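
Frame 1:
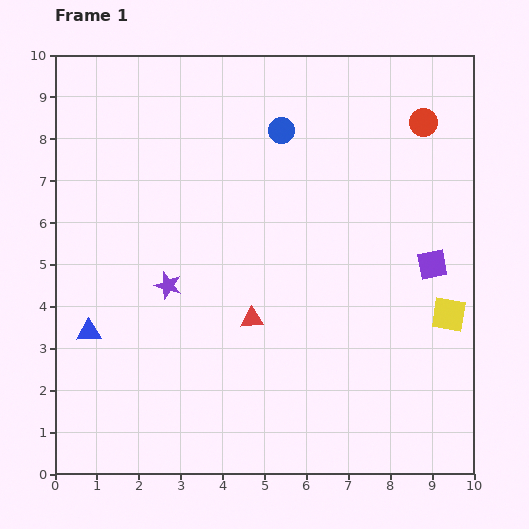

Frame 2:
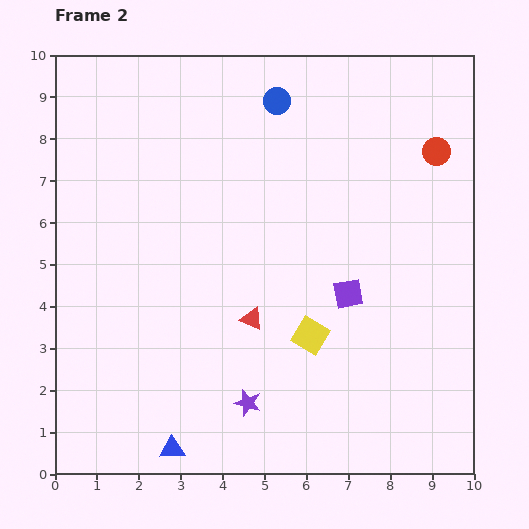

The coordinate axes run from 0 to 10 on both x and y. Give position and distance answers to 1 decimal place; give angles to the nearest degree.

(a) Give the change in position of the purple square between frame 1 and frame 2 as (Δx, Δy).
(-2.0, -0.7)

The purple square was at (9.0, 5.0) in frame 1 and (7.0, 4.3) in frame 2.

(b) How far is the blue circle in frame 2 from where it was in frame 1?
0.7

The blue circle moved from (5.4, 8.2) to (5.3, 8.9), a distance of √(0.1² + 0.7²) ≈ 0.7.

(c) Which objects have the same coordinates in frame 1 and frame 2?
the red triangle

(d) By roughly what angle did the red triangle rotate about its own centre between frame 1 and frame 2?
28° clockwise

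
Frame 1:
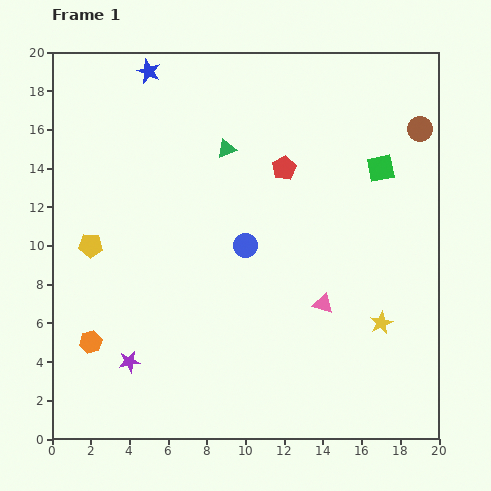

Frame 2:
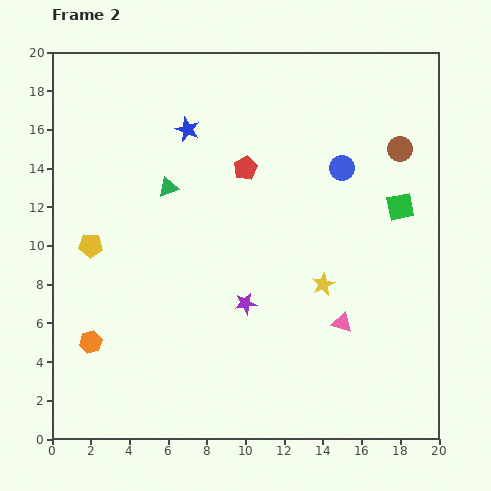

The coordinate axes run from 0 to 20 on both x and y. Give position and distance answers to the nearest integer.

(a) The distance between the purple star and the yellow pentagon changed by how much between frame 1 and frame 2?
+3

Distance in frame 1: 6. Distance in frame 2: 9.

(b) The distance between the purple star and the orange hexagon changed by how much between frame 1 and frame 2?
+6

Distance in frame 1: 2. Distance in frame 2: 8.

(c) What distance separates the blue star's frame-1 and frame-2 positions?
4

The blue star moved from (5, 19) to (7, 16), a distance of √(2² + 3²) ≈ 4.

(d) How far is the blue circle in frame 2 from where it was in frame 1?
6

The blue circle moved from (10, 10) to (15, 14), a distance of √(5² + 4²) ≈ 6.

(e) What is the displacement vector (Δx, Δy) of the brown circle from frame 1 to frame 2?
(-1, -1)

The brown circle was at (19, 16) in frame 1 and (18, 15) in frame 2.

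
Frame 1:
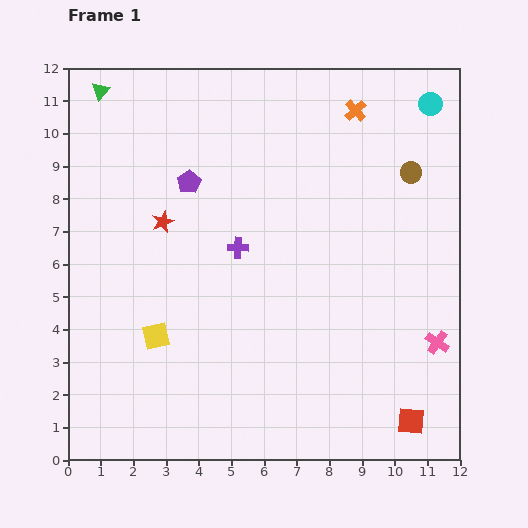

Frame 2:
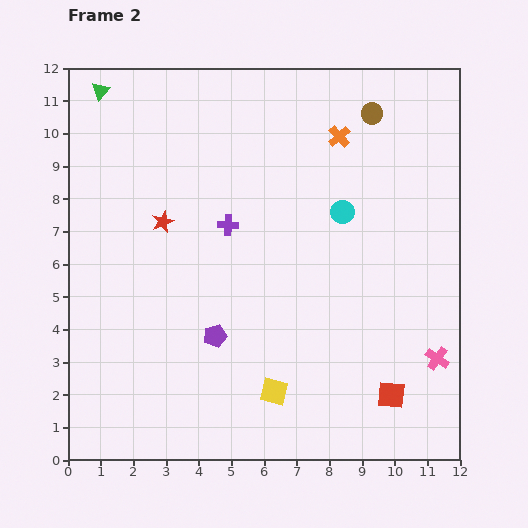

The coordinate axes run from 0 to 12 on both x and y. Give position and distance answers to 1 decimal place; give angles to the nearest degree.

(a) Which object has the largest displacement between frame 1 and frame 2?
the purple pentagon

(moved 4.8; next 4.3)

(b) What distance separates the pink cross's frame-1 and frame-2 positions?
0.5

The pink cross moved from (11.3, 3.6) to (11.3, 3.1), a distance of √(0.0² + 0.5²) ≈ 0.5.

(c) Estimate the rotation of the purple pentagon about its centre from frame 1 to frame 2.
16° clockwise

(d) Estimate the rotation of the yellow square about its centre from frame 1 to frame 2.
27° clockwise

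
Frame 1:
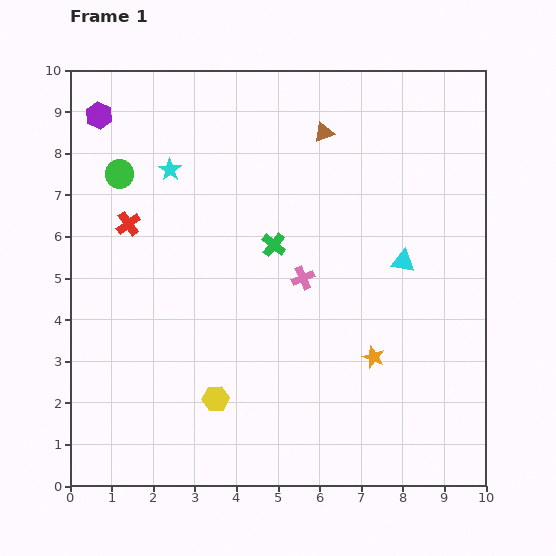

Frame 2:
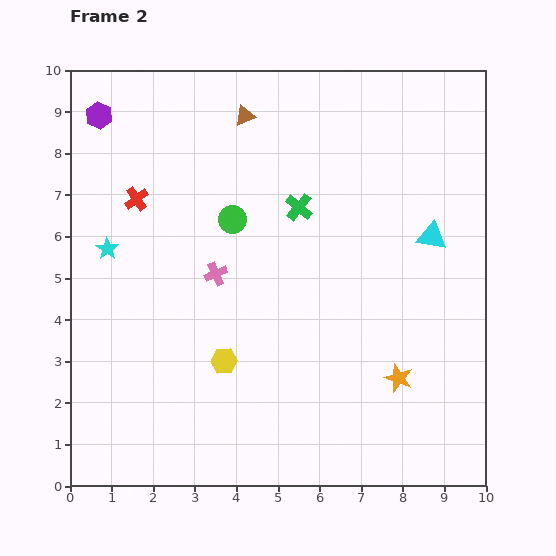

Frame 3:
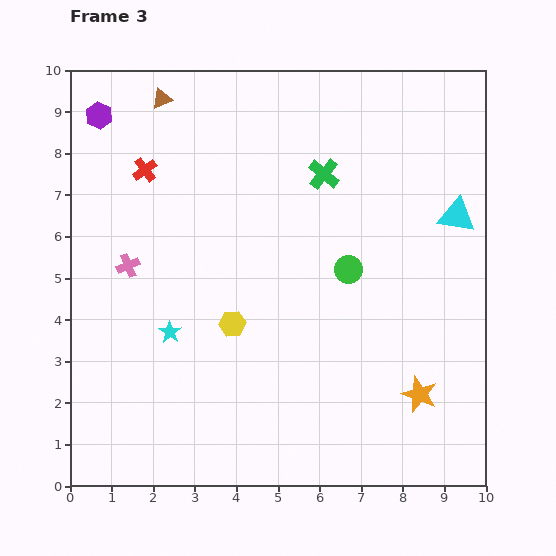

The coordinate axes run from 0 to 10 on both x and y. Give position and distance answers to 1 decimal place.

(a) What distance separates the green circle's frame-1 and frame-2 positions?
2.9

The green circle moved from (1.2, 7.5) to (3.9, 6.4), a distance of √(2.7² + 1.1²) ≈ 2.9.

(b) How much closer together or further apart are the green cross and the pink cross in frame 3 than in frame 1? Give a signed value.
+4.1

Distance in frame 1: 1.1. Distance in frame 3: 5.2.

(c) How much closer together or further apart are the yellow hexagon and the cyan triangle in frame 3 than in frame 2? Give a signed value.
+0.2

Distance in frame 2: 5.8. Distance in frame 3: 6.0.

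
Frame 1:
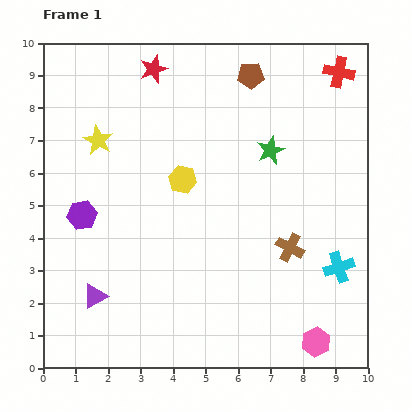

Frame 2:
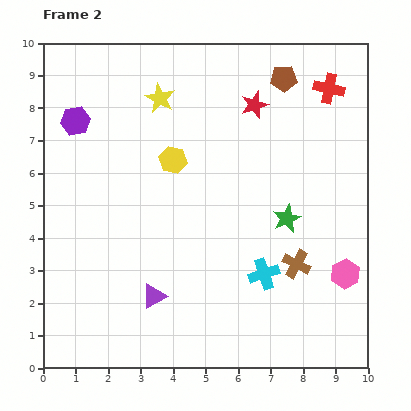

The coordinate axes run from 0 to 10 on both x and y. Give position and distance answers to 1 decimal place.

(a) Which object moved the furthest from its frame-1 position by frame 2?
the red star

(moved 3.3; next 2.9)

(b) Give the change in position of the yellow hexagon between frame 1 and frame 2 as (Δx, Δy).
(-0.3, 0.6)

The yellow hexagon was at (4.3, 5.8) in frame 1 and (4.0, 6.4) in frame 2.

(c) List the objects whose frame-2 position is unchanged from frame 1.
none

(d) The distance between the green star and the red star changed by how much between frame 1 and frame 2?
-0.8

Distance in frame 1: 4.4. Distance in frame 2: 3.6.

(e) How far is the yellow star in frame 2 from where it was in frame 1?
2.3

The yellow star moved from (1.7, 7.0) to (3.6, 8.3), a distance of √(1.9² + 1.3²) ≈ 2.3.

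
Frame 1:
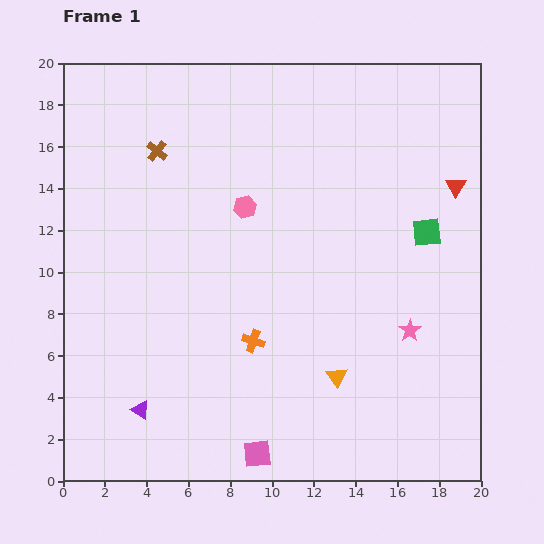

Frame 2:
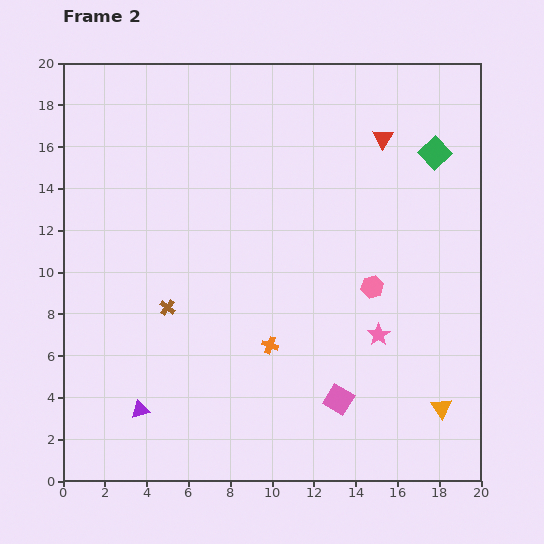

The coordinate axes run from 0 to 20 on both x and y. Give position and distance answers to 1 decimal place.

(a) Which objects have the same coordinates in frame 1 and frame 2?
the purple triangle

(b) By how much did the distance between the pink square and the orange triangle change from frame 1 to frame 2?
-0.4

Distance in frame 1: 5.3. Distance in frame 2: 4.9.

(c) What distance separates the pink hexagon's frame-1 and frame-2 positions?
7.2

The pink hexagon moved from (8.7, 13.1) to (14.8, 9.3), a distance of √(6.1² + 3.8²) ≈ 7.2.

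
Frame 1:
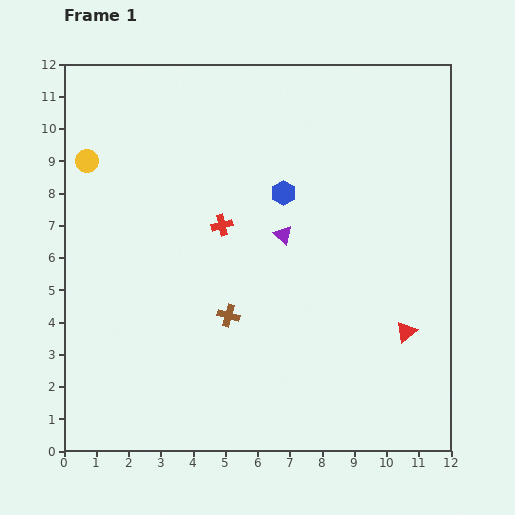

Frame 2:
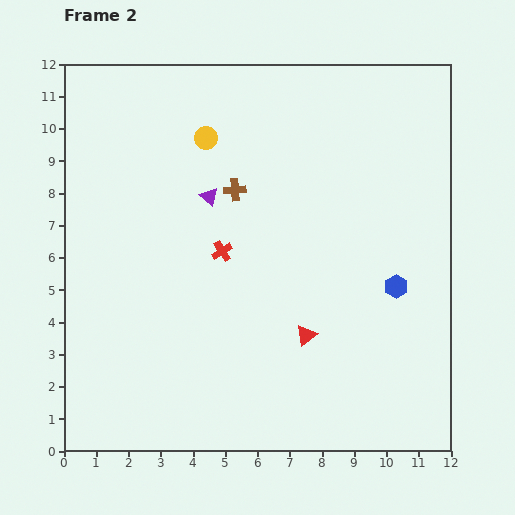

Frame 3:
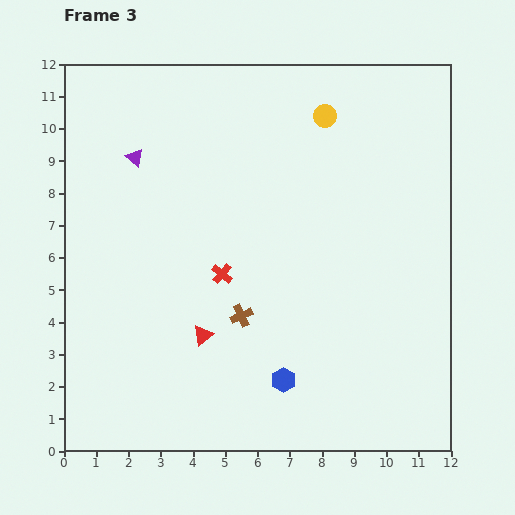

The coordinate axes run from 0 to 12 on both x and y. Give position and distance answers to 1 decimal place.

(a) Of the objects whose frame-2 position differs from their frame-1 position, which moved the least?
the red cross

(moved 0.8)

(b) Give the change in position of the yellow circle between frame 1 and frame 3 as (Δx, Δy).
(7.4, 1.4)

The yellow circle was at (0.7, 9.0) in frame 1 and (8.1, 10.4) in frame 3.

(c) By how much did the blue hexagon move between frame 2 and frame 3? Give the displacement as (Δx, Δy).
(-3.5, -2.9)

The blue hexagon was at (10.3, 5.1) in frame 2 and (6.8, 2.2) in frame 3.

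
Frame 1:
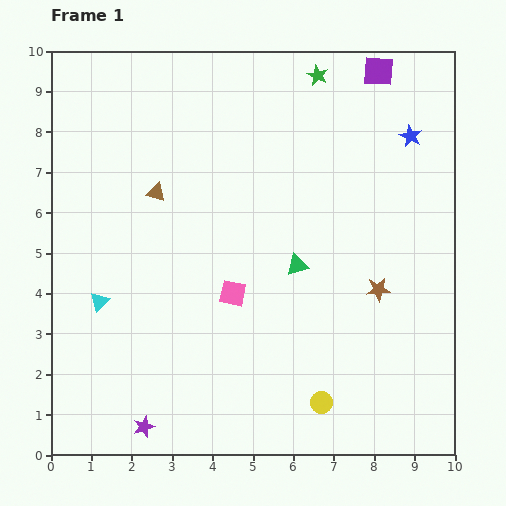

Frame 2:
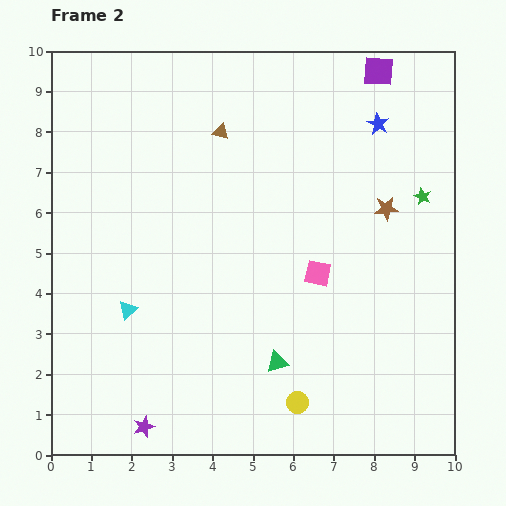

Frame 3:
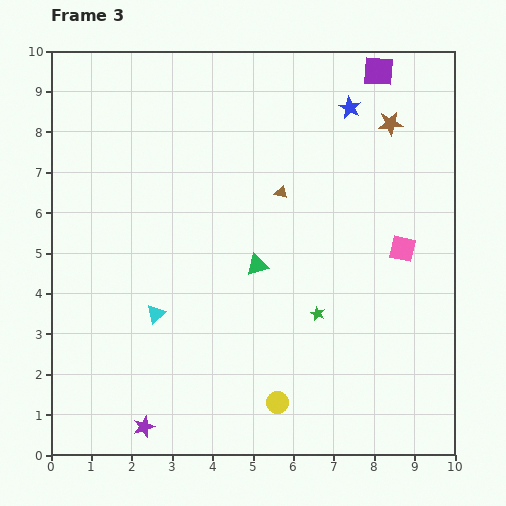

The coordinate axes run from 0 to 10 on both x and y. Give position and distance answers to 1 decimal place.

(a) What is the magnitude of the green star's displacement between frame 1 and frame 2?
4.0

The green star moved from (6.6, 9.4) to (9.2, 6.4), a distance of √(2.6² + 3.0²) ≈ 4.0.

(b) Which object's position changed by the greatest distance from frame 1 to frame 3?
the green star

(moved 5.9; next 4.3)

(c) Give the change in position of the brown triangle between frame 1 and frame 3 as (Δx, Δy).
(3.1, 0.0)

The brown triangle was at (2.6, 6.5) in frame 1 and (5.7, 6.5) in frame 3.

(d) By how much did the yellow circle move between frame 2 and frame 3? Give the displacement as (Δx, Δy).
(-0.5, 0.0)

The yellow circle was at (6.1, 1.3) in frame 2 and (5.6, 1.3) in frame 3.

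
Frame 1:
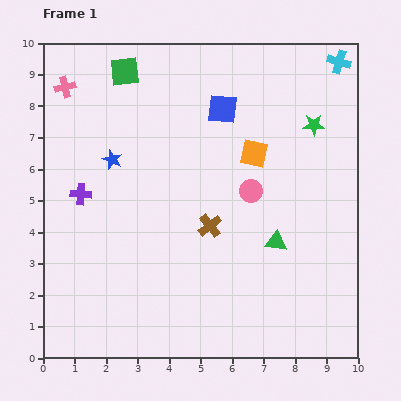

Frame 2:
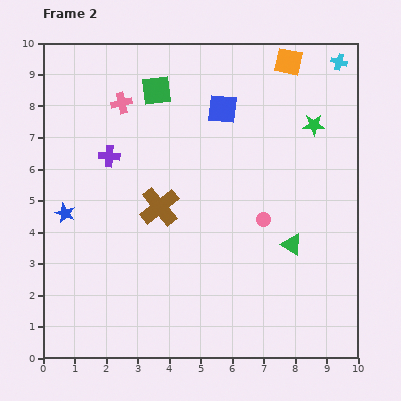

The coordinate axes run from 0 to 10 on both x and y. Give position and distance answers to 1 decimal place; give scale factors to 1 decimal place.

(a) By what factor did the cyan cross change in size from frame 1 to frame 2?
0.7×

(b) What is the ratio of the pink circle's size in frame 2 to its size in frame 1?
0.6×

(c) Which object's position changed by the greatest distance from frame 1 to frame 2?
the orange square

(moved 3.1; next 2.3)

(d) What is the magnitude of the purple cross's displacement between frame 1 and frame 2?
1.5

The purple cross moved from (1.2, 5.2) to (2.1, 6.4), a distance of √(0.9² + 1.2²) ≈ 1.5.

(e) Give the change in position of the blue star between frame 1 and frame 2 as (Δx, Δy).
(-1.5, -1.7)

The blue star was at (2.2, 6.3) in frame 1 and (0.7, 4.6) in frame 2.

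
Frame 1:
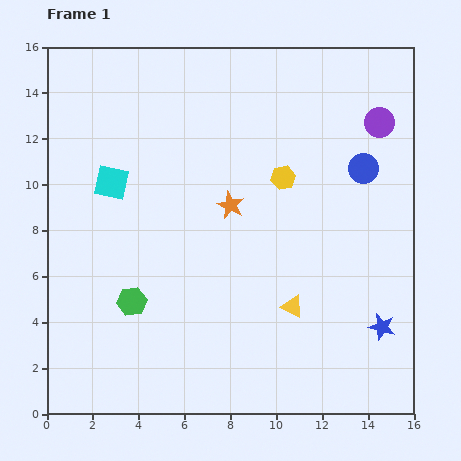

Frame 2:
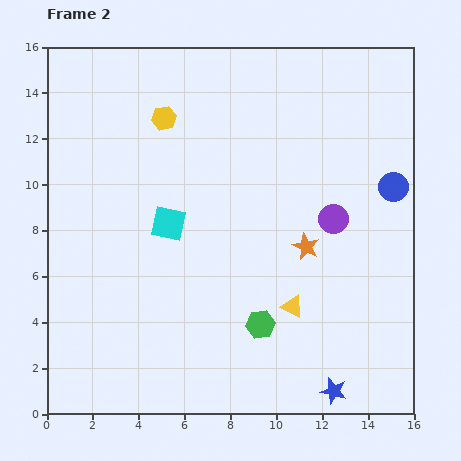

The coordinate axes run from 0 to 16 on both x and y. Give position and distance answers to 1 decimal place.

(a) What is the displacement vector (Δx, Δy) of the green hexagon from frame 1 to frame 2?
(5.6, -1.0)

The green hexagon was at (3.7, 4.9) in frame 1 and (9.3, 3.9) in frame 2.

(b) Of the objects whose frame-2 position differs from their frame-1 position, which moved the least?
the blue circle

(moved 1.5)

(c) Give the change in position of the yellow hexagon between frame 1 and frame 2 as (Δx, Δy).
(-5.2, 2.6)

The yellow hexagon was at (10.3, 10.3) in frame 1 and (5.1, 12.9) in frame 2.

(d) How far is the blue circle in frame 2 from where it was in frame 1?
1.5

The blue circle moved from (13.8, 10.7) to (15.1, 9.9), a distance of √(1.3² + 0.8²) ≈ 1.5.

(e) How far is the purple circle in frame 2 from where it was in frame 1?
4.7

The purple circle moved from (14.5, 12.7) to (12.5, 8.5), a distance of √(2.0² + 4.2²) ≈ 4.7.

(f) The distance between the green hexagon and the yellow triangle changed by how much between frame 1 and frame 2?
-5.4

Distance in frame 1: 7.0. Distance in frame 2: 1.6.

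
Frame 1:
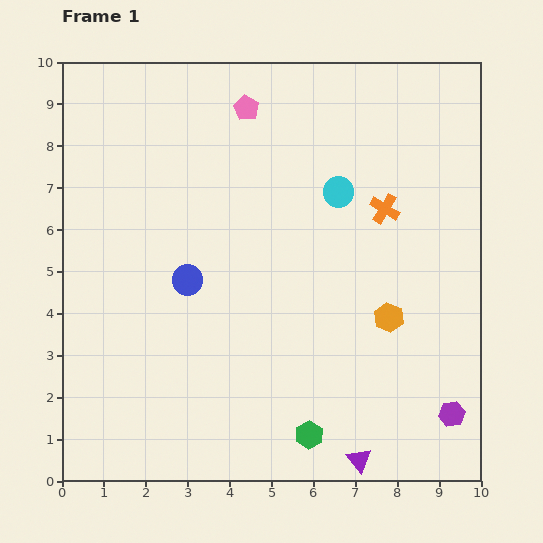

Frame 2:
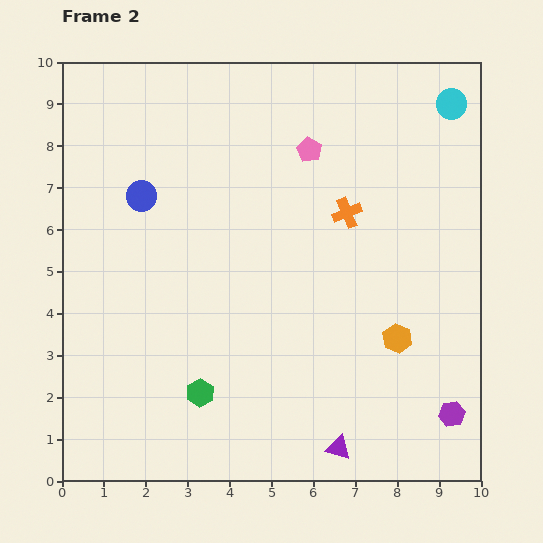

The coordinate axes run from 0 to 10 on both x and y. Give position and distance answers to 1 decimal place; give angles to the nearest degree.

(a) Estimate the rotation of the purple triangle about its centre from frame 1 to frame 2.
35° counter-clockwise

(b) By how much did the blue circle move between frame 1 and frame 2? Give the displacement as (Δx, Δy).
(-1.1, 2.0)

The blue circle was at (3.0, 4.8) in frame 1 and (1.9, 6.8) in frame 2.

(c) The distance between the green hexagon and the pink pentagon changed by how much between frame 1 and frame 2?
-1.5

Distance in frame 1: 7.9. Distance in frame 2: 6.4.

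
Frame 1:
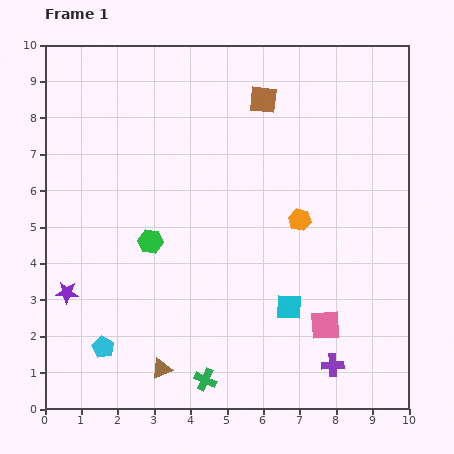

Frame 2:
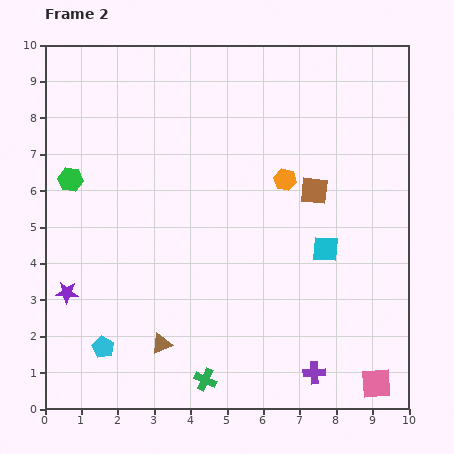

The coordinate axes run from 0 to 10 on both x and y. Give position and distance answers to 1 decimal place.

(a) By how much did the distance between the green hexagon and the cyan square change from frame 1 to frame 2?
+3.1

Distance in frame 1: 4.2. Distance in frame 2: 7.3.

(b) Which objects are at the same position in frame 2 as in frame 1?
the green cross, the cyan pentagon, the purple star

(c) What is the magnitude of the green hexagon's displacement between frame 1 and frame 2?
2.8

The green hexagon moved from (2.9, 4.6) to (0.7, 6.3), a distance of √(2.2² + 1.7²) ≈ 2.8.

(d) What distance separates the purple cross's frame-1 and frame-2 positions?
0.5

The purple cross moved from (7.9, 1.2) to (7.4, 1.0), a distance of √(0.5² + 0.2²) ≈ 0.5.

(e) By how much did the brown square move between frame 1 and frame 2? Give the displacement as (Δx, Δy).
(1.4, -2.5)

The brown square was at (6.0, 8.5) in frame 1 and (7.4, 6.0) in frame 2.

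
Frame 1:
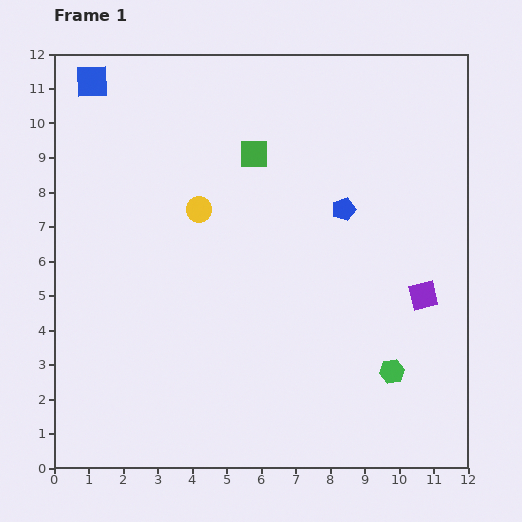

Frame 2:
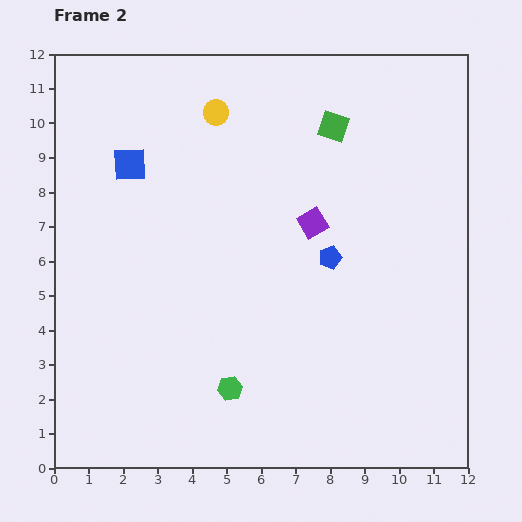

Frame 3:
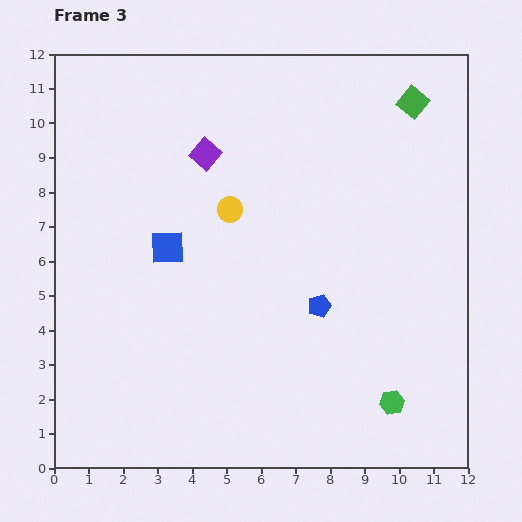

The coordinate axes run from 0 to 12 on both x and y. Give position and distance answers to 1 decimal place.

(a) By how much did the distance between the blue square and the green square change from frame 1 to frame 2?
+0.9

Distance in frame 1: 5.1. Distance in frame 2: 6.0.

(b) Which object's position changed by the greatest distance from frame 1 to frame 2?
the green hexagon

(moved 4.7; next 3.8)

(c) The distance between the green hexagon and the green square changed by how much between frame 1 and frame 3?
+1.2

Distance in frame 1: 7.5. Distance in frame 3: 8.7.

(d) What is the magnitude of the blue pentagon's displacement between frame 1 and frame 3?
2.9

The blue pentagon moved from (8.4, 7.5) to (7.7, 4.7), a distance of √(0.7² + 2.8²) ≈ 2.9.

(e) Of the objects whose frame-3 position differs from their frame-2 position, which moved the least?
the blue pentagon

(moved 1.4)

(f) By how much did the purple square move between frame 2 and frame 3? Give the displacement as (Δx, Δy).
(-3.1, 2.0)

The purple square was at (7.5, 7.1) in frame 2 and (4.4, 9.1) in frame 3.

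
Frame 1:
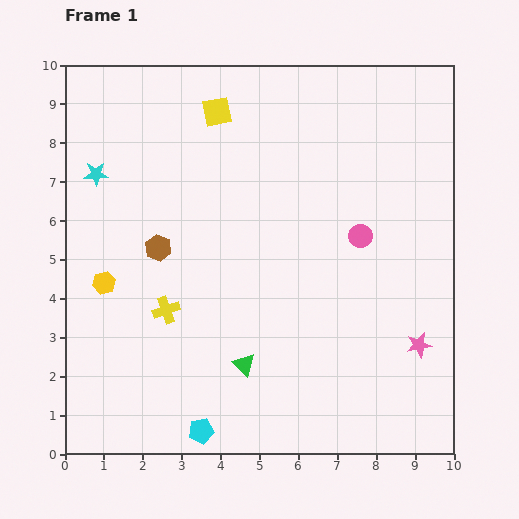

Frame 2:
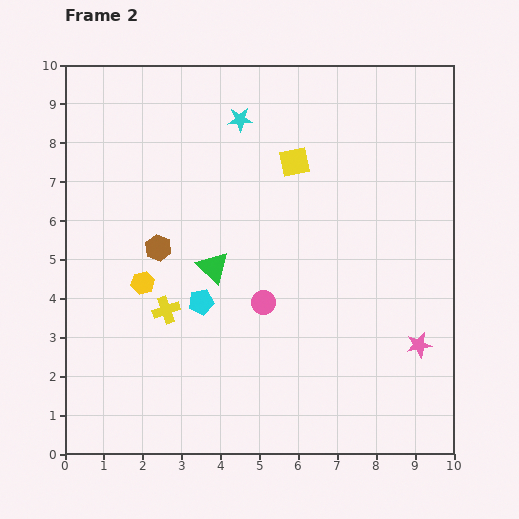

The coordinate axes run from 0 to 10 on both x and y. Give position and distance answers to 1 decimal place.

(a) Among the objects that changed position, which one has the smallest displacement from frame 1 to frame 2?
the yellow hexagon

(moved 1.0)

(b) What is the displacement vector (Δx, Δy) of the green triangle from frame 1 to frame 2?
(-0.8, 2.5)

The green triangle was at (4.6, 2.3) in frame 1 and (3.8, 4.8) in frame 2.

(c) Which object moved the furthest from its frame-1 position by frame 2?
the cyan star

(moved 4.0; next 3.3)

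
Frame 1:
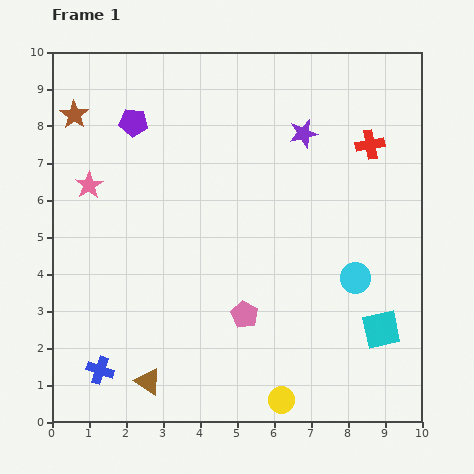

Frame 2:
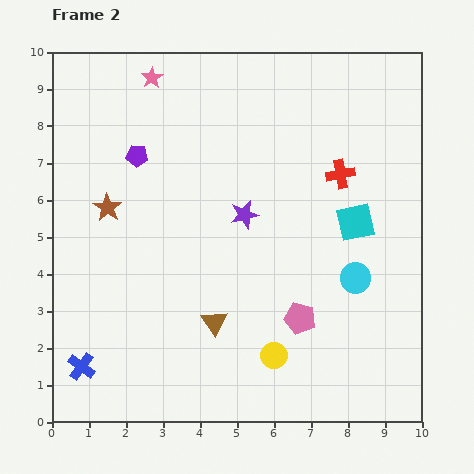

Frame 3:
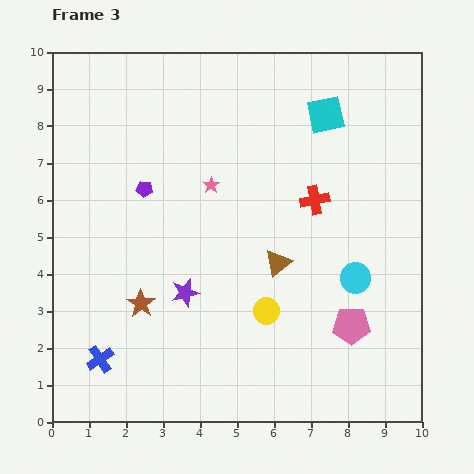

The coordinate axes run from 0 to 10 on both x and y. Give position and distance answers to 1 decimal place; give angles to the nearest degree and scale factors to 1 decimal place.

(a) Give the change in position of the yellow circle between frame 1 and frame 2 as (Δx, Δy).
(-0.2, 1.2)

The yellow circle was at (6.2, 0.6) in frame 1 and (6.0, 1.8) in frame 2.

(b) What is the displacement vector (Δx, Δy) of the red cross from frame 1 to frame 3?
(-1.5, -1.5)

The red cross was at (8.6, 7.5) in frame 1 and (7.1, 6.0) in frame 3.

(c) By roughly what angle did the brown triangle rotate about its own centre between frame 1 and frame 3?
48° clockwise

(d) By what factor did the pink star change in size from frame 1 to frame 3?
0.6×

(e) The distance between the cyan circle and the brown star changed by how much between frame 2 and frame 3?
-1.2

Distance in frame 2: 7.0. Distance in frame 3: 5.8.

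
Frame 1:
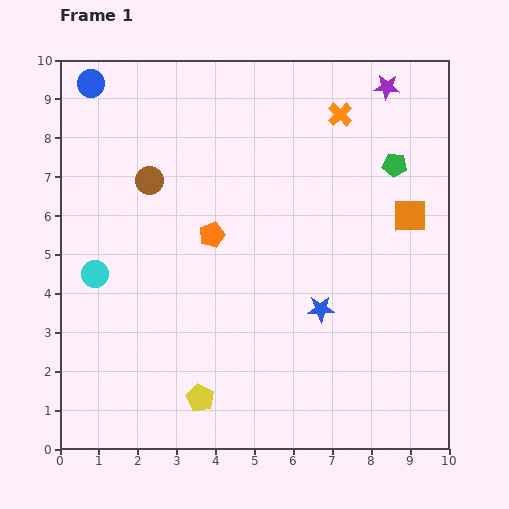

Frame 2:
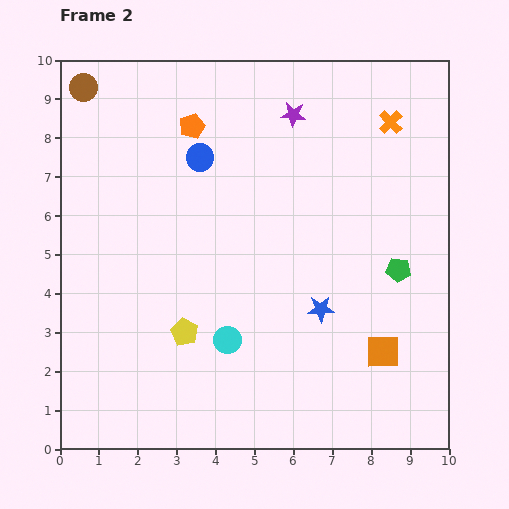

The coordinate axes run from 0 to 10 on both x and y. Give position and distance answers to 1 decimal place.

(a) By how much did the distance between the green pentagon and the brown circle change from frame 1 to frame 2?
+3.1

Distance in frame 1: 6.3. Distance in frame 2: 9.4.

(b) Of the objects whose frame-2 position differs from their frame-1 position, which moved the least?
the orange cross

(moved 1.3)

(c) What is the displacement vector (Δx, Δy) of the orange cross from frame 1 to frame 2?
(1.3, -0.2)

The orange cross was at (7.2, 8.6) in frame 1 and (8.5, 8.4) in frame 2.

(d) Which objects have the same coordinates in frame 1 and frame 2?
the blue star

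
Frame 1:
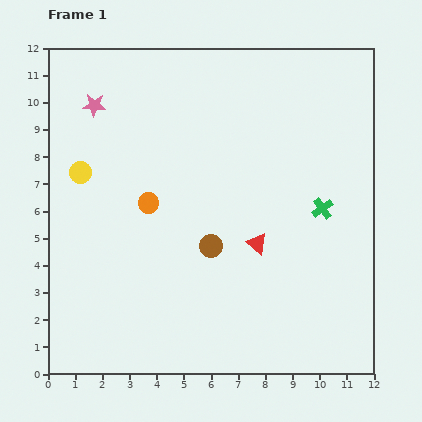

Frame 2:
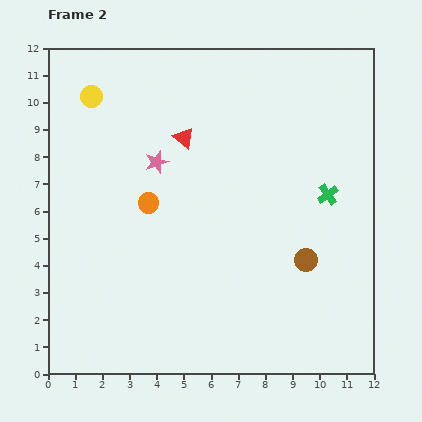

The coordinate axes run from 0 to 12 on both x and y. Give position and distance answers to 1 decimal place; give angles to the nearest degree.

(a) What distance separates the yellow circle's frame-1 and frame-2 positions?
2.8

The yellow circle moved from (1.2, 7.4) to (1.6, 10.2), a distance of √(0.4² + 2.8²) ≈ 2.8.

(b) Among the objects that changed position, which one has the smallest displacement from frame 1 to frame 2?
the green cross

(moved 0.5)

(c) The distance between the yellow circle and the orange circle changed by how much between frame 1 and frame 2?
+1.7

Distance in frame 1: 2.7. Distance in frame 2: 4.4.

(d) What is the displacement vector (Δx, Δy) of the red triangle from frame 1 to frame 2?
(-2.7, 3.9)

The red triangle was at (7.7, 4.8) in frame 1 and (5.0, 8.7) in frame 2.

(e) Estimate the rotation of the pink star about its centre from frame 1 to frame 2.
23° counter-clockwise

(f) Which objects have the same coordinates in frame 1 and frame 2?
the orange circle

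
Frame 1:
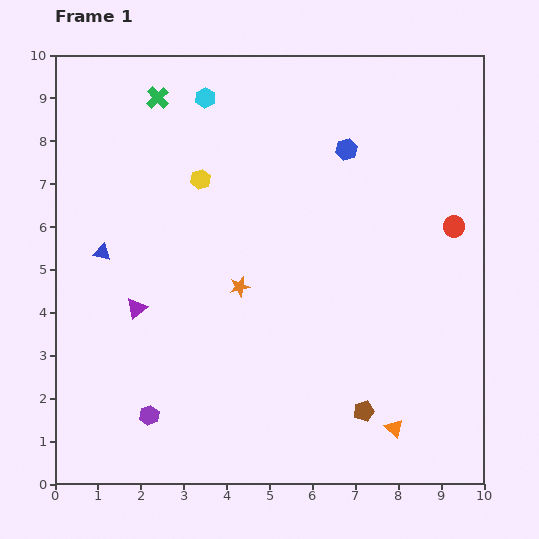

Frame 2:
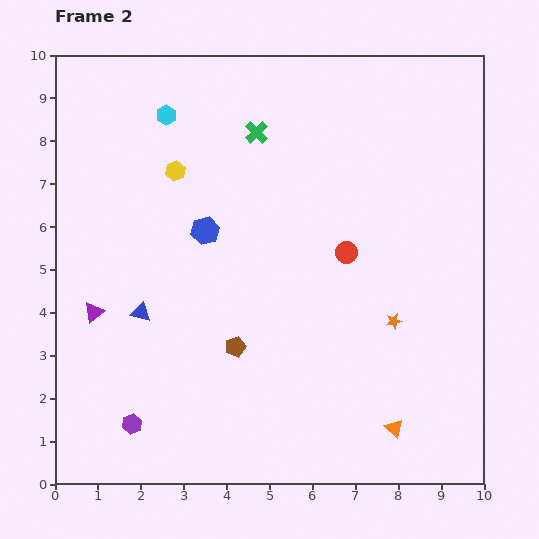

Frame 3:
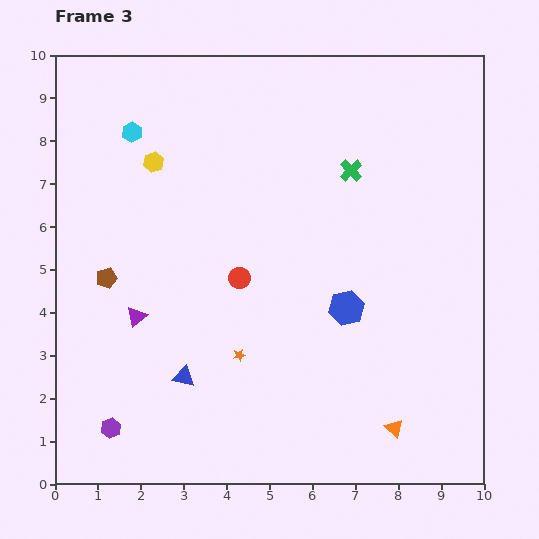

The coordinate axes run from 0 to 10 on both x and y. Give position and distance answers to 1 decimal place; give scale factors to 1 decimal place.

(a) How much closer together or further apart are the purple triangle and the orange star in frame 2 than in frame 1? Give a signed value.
+4.5

Distance in frame 1: 2.5. Distance in frame 2: 7.0.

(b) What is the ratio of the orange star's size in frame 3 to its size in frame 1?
0.6×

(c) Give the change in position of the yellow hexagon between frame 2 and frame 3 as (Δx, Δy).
(-0.5, 0.2)

The yellow hexagon was at (2.8, 7.3) in frame 2 and (2.3, 7.5) in frame 3.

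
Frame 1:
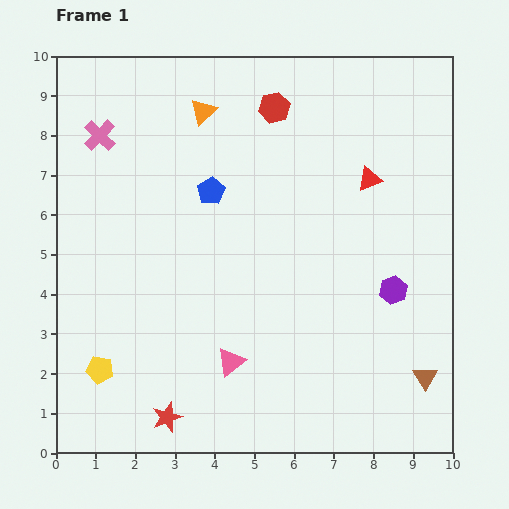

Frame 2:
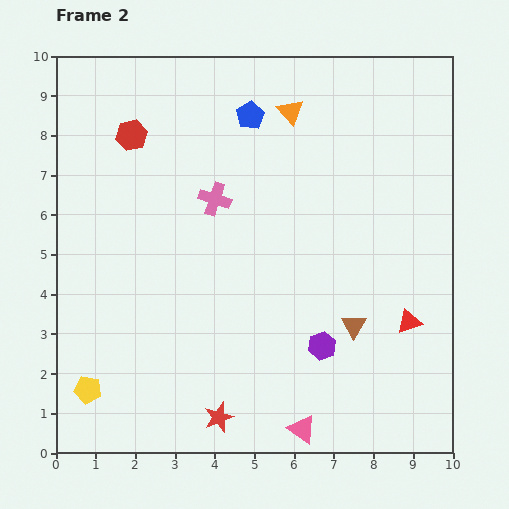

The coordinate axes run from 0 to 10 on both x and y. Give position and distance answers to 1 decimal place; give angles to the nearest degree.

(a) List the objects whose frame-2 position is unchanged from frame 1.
none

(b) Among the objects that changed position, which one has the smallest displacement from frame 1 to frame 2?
the yellow pentagon

(moved 0.6)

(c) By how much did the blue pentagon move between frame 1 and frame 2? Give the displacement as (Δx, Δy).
(1.0, 1.9)

The blue pentagon was at (3.9, 6.6) in frame 1 and (4.9, 8.5) in frame 2.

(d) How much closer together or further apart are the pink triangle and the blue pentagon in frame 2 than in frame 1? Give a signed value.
+3.7

Distance in frame 1: 4.3. Distance in frame 2: 8.0.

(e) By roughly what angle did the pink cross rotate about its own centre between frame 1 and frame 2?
25° counter-clockwise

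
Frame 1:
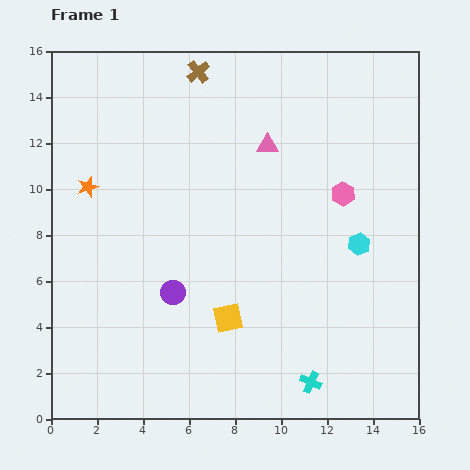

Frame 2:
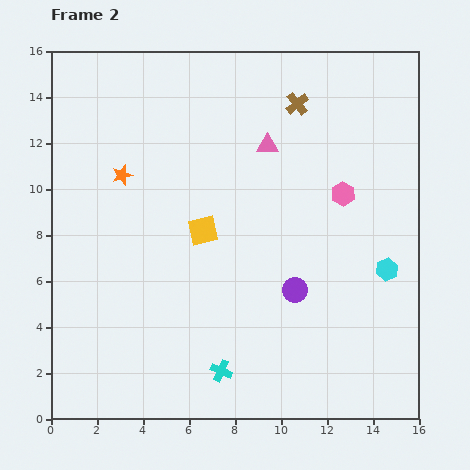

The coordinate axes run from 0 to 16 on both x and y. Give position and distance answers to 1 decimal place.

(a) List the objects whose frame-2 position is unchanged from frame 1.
the pink hexagon, the pink triangle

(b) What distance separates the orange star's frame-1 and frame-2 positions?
1.6

The orange star moved from (1.6, 10.1) to (3.1, 10.6), a distance of √(1.5² + 0.5²) ≈ 1.6.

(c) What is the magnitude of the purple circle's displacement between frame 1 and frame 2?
5.3

The purple circle moved from (5.3, 5.5) to (10.6, 5.6), a distance of √(5.3² + 0.1²) ≈ 5.3.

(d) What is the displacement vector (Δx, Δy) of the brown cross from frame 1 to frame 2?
(4.3, -1.4)

The brown cross was at (6.4, 15.1) in frame 1 and (10.7, 13.7) in frame 2.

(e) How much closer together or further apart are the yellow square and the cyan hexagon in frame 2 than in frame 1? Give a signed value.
+1.7

Distance in frame 1: 6.5. Distance in frame 2: 8.2.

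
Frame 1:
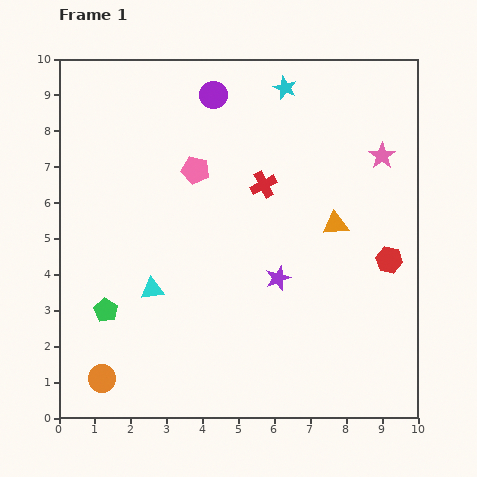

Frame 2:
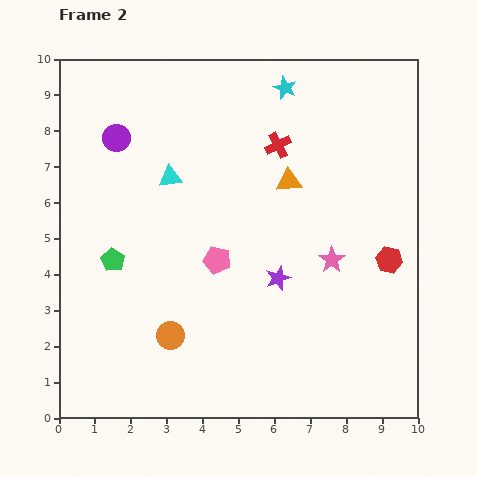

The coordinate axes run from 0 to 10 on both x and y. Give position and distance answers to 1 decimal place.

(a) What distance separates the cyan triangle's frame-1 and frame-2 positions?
3.1

The cyan triangle moved from (2.6, 3.6) to (3.1, 6.7), a distance of √(0.5² + 3.1²) ≈ 3.1.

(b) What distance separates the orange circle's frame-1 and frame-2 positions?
2.2

The orange circle moved from (1.2, 1.1) to (3.1, 2.3), a distance of √(1.9² + 1.2²) ≈ 2.2.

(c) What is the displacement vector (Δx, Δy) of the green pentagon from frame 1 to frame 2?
(0.2, 1.4)

The green pentagon was at (1.3, 3.0) in frame 1 and (1.5, 4.4) in frame 2.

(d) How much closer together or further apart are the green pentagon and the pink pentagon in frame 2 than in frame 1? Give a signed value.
-1.7

Distance in frame 1: 4.6. Distance in frame 2: 2.9.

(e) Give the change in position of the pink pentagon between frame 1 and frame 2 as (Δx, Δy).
(0.6, -2.5)

The pink pentagon was at (3.8, 6.9) in frame 1 and (4.4, 4.4) in frame 2.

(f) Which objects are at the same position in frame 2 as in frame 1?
the purple star, the cyan star, the red hexagon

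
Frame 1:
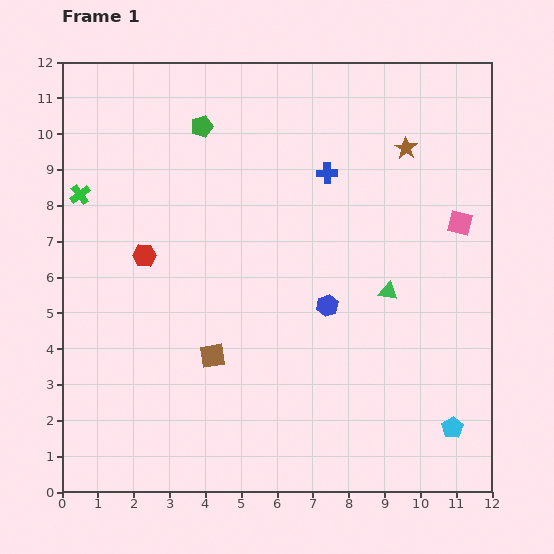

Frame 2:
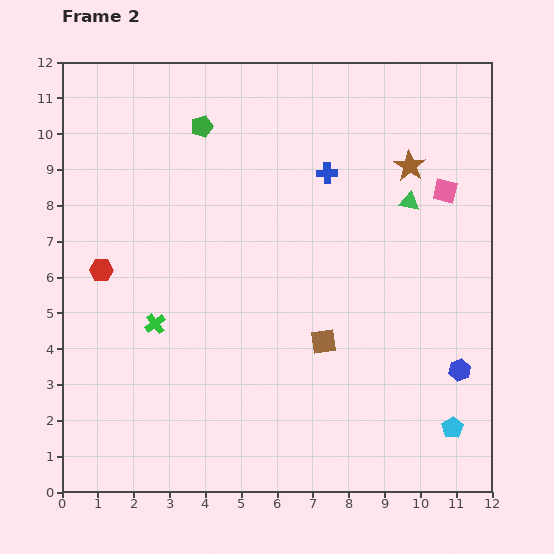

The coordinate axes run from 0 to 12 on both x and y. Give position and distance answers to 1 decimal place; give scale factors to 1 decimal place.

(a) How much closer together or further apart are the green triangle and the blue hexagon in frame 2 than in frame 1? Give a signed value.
+3.2

Distance in frame 1: 1.7. Distance in frame 2: 4.9.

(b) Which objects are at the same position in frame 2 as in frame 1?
the cyan pentagon, the green pentagon, the blue cross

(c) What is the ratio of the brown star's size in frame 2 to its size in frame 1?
1.4×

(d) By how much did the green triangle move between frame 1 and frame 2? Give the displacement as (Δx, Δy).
(0.6, 2.5)

The green triangle was at (9.1, 5.6) in frame 1 and (9.7, 8.1) in frame 2.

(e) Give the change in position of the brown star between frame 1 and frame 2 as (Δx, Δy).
(0.1, -0.5)

The brown star was at (9.6, 9.6) in frame 1 and (9.7, 9.1) in frame 2.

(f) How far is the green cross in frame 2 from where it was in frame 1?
4.2

The green cross moved from (0.5, 8.3) to (2.6, 4.7), a distance of √(2.1² + 3.6²) ≈ 4.2.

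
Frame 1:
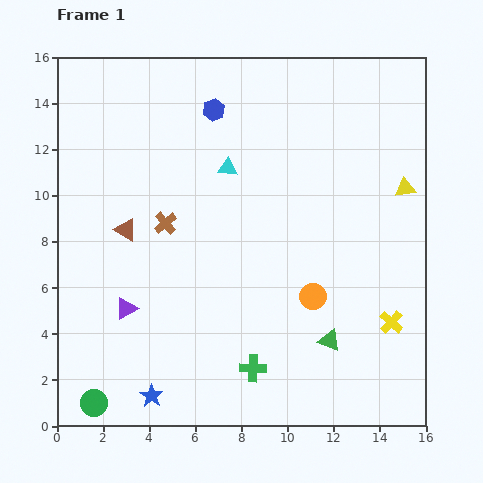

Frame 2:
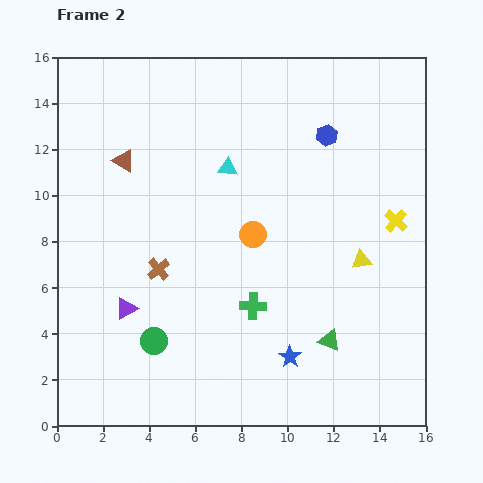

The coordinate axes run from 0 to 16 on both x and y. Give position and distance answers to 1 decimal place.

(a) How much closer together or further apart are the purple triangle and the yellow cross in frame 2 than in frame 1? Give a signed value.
+0.8

Distance in frame 1: 11.5. Distance in frame 2: 12.3.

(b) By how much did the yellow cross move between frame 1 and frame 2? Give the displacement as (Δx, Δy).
(0.2, 4.4)

The yellow cross was at (14.5, 4.5) in frame 1 and (14.7, 8.9) in frame 2.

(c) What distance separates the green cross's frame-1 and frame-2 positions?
2.7

The green cross moved from (8.5, 2.5) to (8.5, 5.2), a distance of √(0.0² + 2.7²) ≈ 2.7.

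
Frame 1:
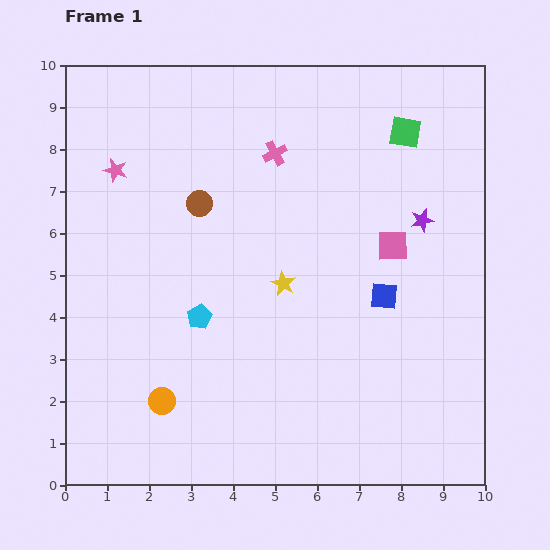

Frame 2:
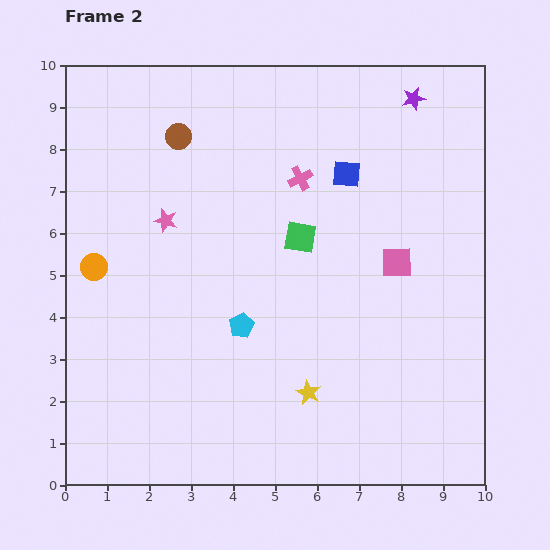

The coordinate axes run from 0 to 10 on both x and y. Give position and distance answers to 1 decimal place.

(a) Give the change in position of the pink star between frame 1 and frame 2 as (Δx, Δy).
(1.2, -1.2)

The pink star was at (1.2, 7.5) in frame 1 and (2.4, 6.3) in frame 2.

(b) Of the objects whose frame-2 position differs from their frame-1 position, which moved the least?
the pink square

(moved 0.4)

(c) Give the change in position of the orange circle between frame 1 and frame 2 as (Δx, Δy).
(-1.6, 3.2)

The orange circle was at (2.3, 2.0) in frame 1 and (0.7, 5.2) in frame 2.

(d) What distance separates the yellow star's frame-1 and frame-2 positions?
2.7

The yellow star moved from (5.2, 4.8) to (5.8, 2.2), a distance of √(0.6² + 2.6²) ≈ 2.7.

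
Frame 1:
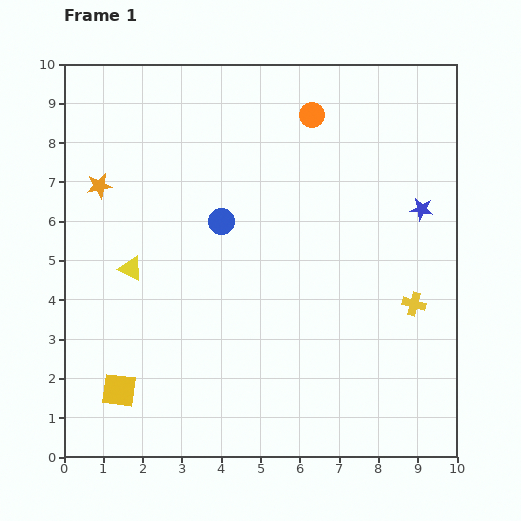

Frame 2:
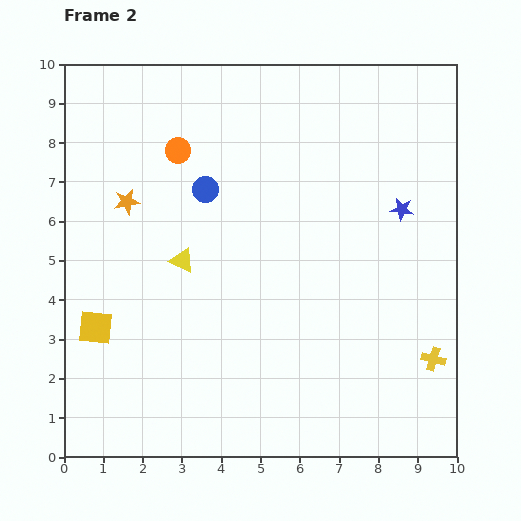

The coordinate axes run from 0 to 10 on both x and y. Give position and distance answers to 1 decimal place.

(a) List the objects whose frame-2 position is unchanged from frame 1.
none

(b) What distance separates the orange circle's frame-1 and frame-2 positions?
3.5

The orange circle moved from (6.3, 8.7) to (2.9, 7.8), a distance of √(3.4² + 0.9²) ≈ 3.5.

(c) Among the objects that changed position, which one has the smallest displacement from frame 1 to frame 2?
the blue star

(moved 0.5)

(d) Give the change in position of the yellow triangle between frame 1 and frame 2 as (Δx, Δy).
(1.3, 0.2)

The yellow triangle was at (1.7, 4.8) in frame 1 and (3.0, 5.0) in frame 2.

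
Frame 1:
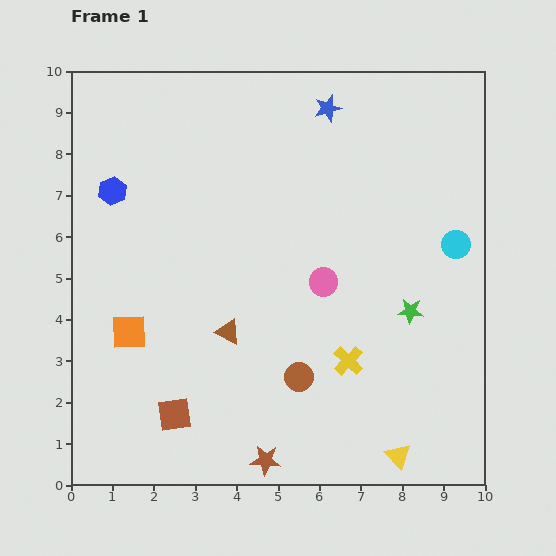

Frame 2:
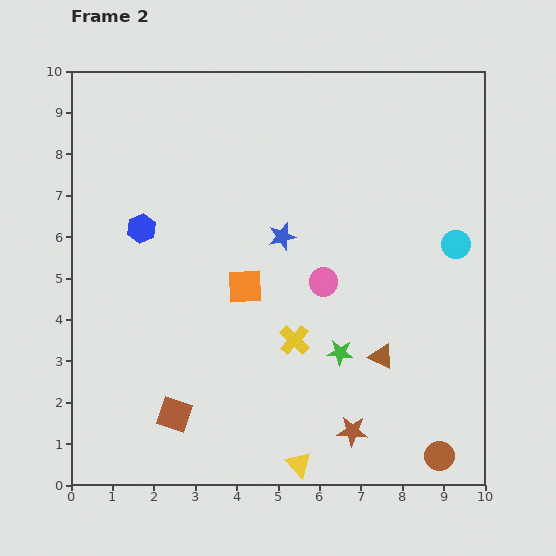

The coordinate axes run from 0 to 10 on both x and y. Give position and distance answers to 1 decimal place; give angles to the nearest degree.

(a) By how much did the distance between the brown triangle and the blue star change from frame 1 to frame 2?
-2.1

Distance in frame 1: 5.9. Distance in frame 2: 3.8.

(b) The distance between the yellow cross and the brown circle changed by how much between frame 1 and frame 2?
+3.2

Distance in frame 1: 1.3. Distance in frame 2: 4.5.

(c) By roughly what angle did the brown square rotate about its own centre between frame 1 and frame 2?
25° clockwise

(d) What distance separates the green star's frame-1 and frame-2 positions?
2.0

The green star moved from (8.2, 4.2) to (6.5, 3.2), a distance of √(1.7² + 1.0²) ≈ 2.0.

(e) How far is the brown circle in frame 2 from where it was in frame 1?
3.9

The brown circle moved from (5.5, 2.6) to (8.9, 0.7), a distance of √(3.4² + 1.9²) ≈ 3.9.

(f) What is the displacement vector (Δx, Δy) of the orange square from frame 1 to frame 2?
(2.8, 1.1)

The orange square was at (1.4, 3.7) in frame 1 and (4.2, 4.8) in frame 2.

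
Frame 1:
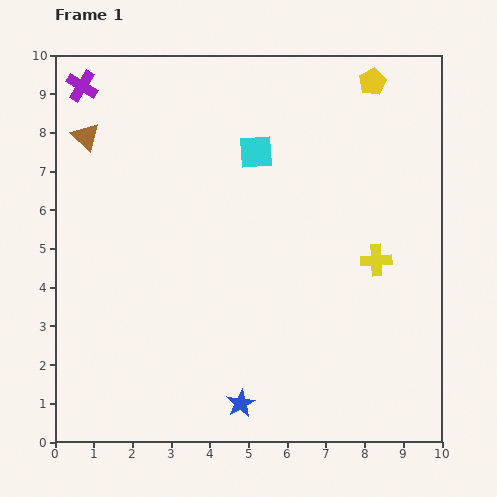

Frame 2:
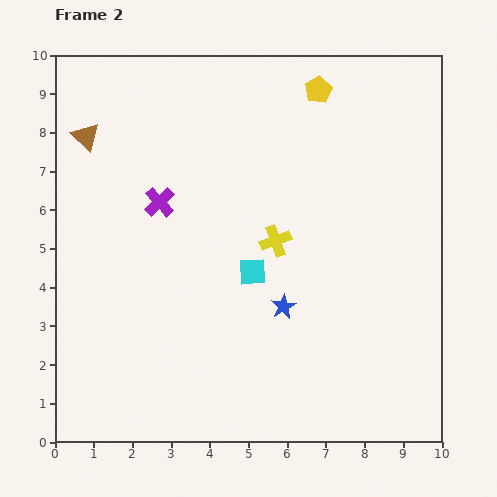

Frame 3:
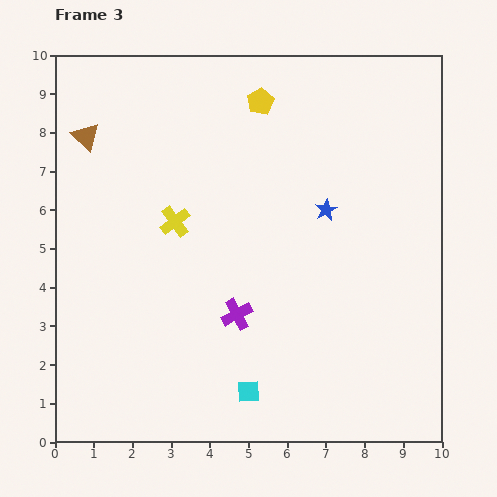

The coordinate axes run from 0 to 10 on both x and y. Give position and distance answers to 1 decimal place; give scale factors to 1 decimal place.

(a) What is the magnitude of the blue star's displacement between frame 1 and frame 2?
2.7

The blue star moved from (4.8, 1.0) to (5.9, 3.5), a distance of √(1.1² + 2.5²) ≈ 2.7.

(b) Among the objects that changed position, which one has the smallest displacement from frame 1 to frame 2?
the yellow pentagon

(moved 1.4)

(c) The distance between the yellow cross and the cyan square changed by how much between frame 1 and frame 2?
-3.2

Distance in frame 1: 4.2. Distance in frame 2: 1.0.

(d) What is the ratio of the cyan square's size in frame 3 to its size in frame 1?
0.6×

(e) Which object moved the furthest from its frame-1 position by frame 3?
the purple cross

(moved 7.1; next 6.2)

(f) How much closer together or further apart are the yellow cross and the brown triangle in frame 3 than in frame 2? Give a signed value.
-2.4

Distance in frame 2: 5.6. Distance in frame 3: 3.2.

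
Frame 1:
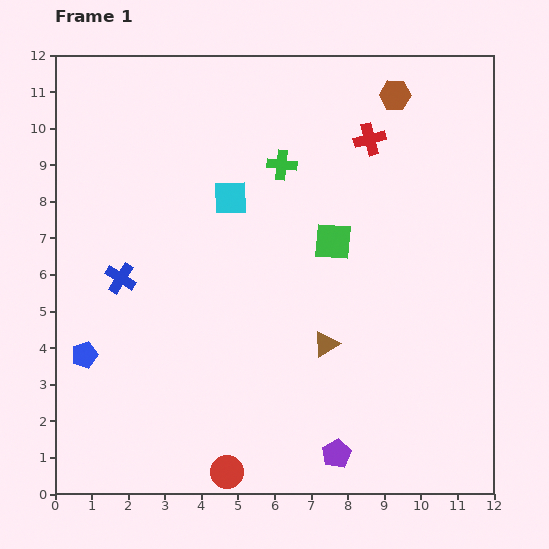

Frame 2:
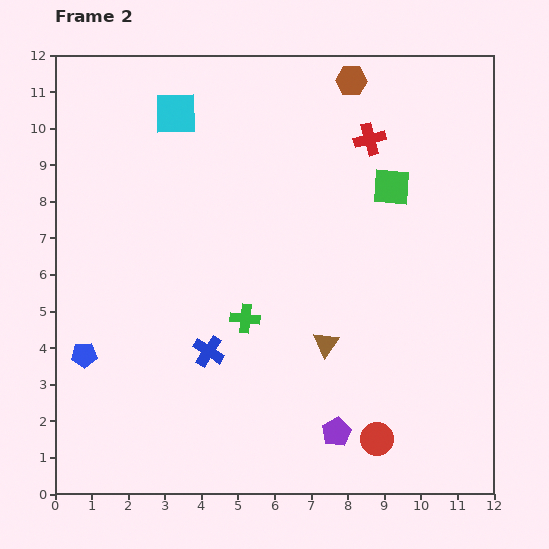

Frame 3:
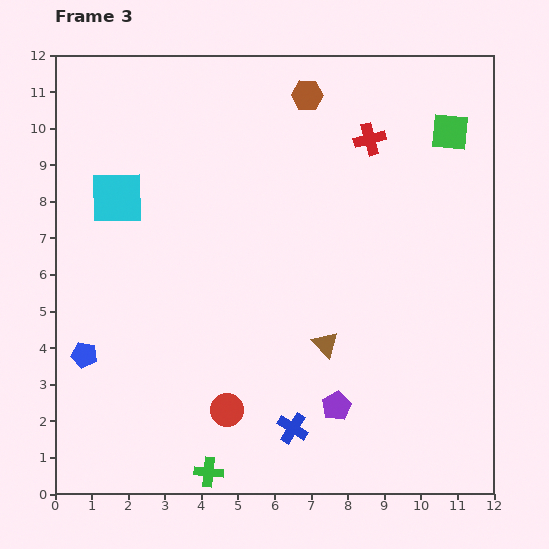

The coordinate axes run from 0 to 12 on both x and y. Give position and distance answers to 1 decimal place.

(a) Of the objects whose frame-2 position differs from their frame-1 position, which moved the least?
the purple pentagon

(moved 0.6)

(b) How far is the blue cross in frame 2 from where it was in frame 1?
3.1

The blue cross moved from (1.8, 5.9) to (4.2, 3.9), a distance of √(2.4² + 2.0²) ≈ 3.1.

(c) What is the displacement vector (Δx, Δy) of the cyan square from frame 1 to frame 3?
(-3.1, 0.0)

The cyan square was at (4.8, 8.1) in frame 1 and (1.7, 8.1) in frame 3.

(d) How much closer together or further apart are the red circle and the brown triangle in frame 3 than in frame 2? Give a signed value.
+0.2

Distance in frame 2: 3.0. Distance in frame 3: 3.2.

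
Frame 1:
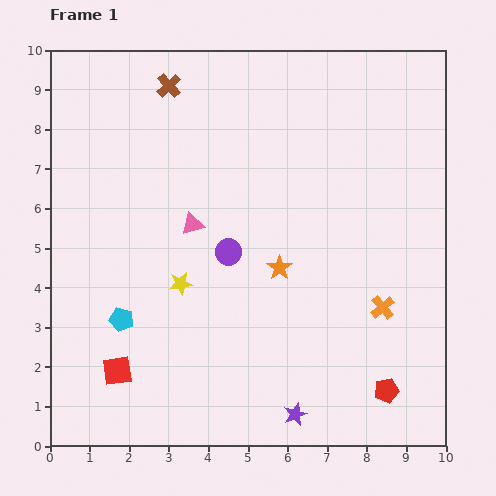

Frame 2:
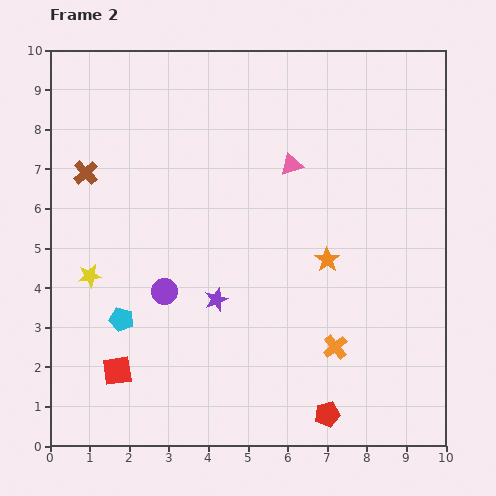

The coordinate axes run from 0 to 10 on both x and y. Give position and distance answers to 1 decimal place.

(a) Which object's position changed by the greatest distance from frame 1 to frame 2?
the purple star

(moved 3.5; next 3.0)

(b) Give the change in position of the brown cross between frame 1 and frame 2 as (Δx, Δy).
(-2.1, -2.2)

The brown cross was at (3.0, 9.1) in frame 1 and (0.9, 6.9) in frame 2.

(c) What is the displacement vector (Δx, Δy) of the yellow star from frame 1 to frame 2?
(-2.3, 0.2)

The yellow star was at (3.3, 4.1) in frame 1 and (1.0, 4.3) in frame 2.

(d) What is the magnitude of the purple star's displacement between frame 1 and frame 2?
3.5

The purple star moved from (6.2, 0.8) to (4.2, 3.7), a distance of √(2.0² + 2.9²) ≈ 3.5.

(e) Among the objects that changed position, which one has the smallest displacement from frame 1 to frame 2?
the orange star

(moved 1.2)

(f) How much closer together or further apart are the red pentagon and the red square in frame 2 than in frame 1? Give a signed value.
-1.4

Distance in frame 1: 6.8. Distance in frame 2: 5.4.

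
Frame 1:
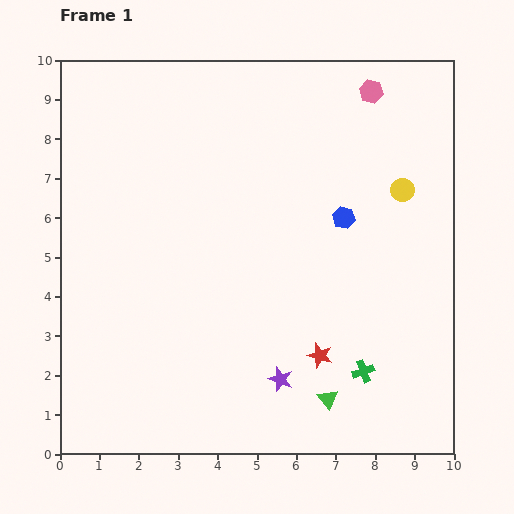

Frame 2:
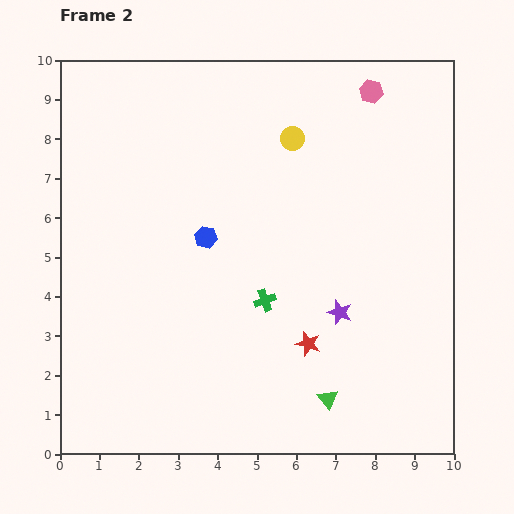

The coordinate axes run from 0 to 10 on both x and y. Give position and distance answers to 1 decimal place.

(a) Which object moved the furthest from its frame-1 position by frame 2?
the blue hexagon

(moved 3.5; next 3.1)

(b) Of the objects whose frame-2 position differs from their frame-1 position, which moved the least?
the red star

(moved 0.4)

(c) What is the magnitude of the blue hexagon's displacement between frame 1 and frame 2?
3.5

The blue hexagon moved from (7.2, 6.0) to (3.7, 5.5), a distance of √(3.5² + 0.5²) ≈ 3.5.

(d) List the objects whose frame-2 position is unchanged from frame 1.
the pink hexagon, the green triangle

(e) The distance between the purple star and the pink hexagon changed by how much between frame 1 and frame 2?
-2.0

Distance in frame 1: 7.7. Distance in frame 2: 5.7.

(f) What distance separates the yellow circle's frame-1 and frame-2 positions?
3.1

The yellow circle moved from (8.7, 6.7) to (5.9, 8.0), a distance of √(2.8² + 1.3²) ≈ 3.1.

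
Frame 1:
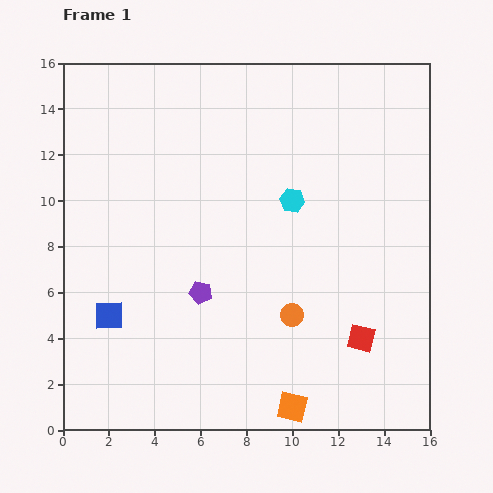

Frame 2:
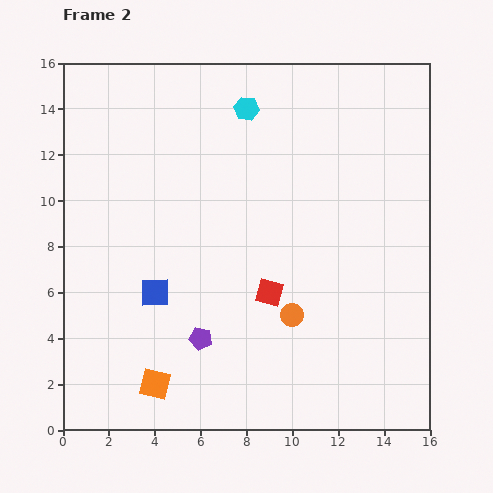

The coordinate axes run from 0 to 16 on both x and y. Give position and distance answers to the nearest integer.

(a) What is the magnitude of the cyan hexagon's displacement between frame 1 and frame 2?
4

The cyan hexagon moved from (10, 10) to (8, 14), a distance of √(2² + 4²) ≈ 4.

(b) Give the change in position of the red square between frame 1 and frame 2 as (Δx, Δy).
(-4, 2)

The red square was at (13, 4) in frame 1 and (9, 6) in frame 2.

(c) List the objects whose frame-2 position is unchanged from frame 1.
the orange circle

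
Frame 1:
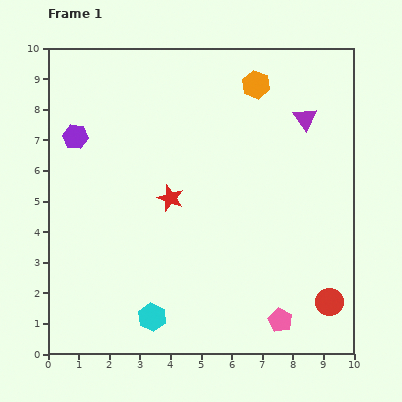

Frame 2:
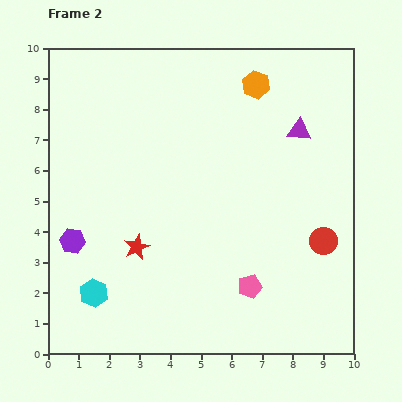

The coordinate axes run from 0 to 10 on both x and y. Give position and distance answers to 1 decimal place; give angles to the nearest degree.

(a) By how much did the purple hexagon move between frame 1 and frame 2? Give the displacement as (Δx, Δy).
(-0.1, -3.4)

The purple hexagon was at (0.9, 7.1) in frame 1 and (0.8, 3.7) in frame 2.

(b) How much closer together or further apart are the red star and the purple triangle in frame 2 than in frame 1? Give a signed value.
+1.4

Distance in frame 1: 5.1. Distance in frame 2: 6.5.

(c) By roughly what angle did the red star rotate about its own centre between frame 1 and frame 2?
26° clockwise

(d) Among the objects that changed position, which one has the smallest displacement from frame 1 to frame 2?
the purple triangle

(moved 0.4)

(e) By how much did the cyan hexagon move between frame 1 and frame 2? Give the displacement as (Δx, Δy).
(-1.9, 0.8)

The cyan hexagon was at (3.4, 1.2) in frame 1 and (1.5, 2.0) in frame 2.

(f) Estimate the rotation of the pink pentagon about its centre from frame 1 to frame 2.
28° clockwise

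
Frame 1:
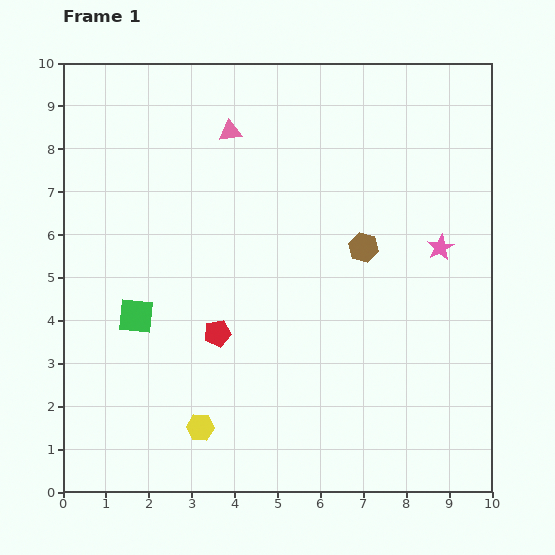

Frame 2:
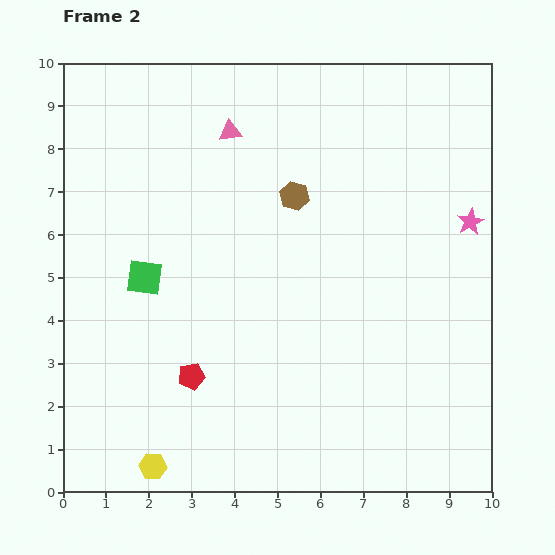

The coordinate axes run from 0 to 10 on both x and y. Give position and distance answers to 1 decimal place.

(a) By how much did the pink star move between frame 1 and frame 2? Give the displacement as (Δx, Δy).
(0.7, 0.6)

The pink star was at (8.8, 5.7) in frame 1 and (9.5, 6.3) in frame 2.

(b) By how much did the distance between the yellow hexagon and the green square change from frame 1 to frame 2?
+1.4

Distance in frame 1: 3.0. Distance in frame 2: 4.4.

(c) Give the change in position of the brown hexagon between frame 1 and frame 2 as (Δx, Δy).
(-1.6, 1.2)

The brown hexagon was at (7.0, 5.7) in frame 1 and (5.4, 6.9) in frame 2.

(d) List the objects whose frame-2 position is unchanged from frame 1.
the pink triangle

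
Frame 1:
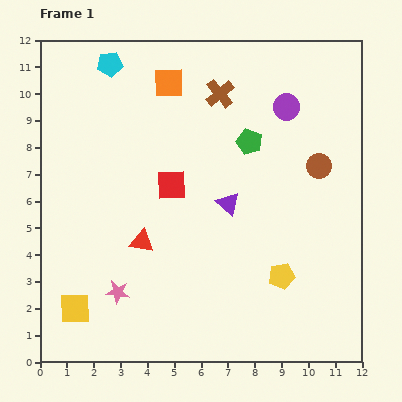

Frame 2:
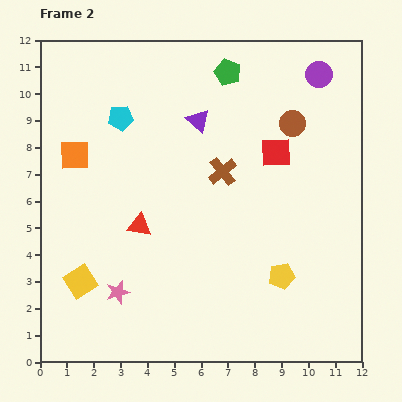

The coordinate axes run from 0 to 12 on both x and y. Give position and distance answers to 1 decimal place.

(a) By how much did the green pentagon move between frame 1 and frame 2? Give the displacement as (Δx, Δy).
(-0.8, 2.6)

The green pentagon was at (7.8, 8.2) in frame 1 and (7.0, 10.8) in frame 2.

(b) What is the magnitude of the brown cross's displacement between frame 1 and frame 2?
2.9

The brown cross moved from (6.7, 10.0) to (6.8, 7.1), a distance of √(0.1² + 2.9²) ≈ 2.9.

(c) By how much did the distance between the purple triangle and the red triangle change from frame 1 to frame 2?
+1.0

Distance in frame 1: 3.5. Distance in frame 2: 4.5.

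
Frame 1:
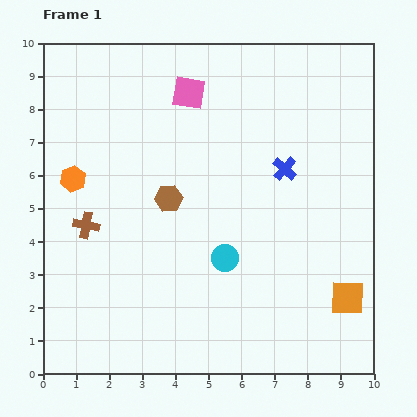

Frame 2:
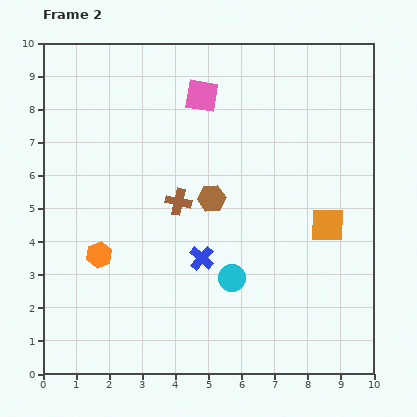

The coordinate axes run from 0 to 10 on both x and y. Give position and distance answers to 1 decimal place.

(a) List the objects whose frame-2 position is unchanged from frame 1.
none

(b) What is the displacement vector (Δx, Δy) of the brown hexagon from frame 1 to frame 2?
(1.3, 0.0)

The brown hexagon was at (3.8, 5.3) in frame 1 and (5.1, 5.3) in frame 2.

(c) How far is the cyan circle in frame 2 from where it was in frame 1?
0.6

The cyan circle moved from (5.5, 3.5) to (5.7, 2.9), a distance of √(0.2² + 0.6²) ≈ 0.6.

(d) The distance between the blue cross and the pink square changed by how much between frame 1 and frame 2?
+1.2

Distance in frame 1: 3.7. Distance in frame 2: 4.9.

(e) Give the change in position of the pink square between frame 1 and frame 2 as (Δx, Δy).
(0.4, -0.1)

The pink square was at (4.4, 8.5) in frame 1 and (4.8, 8.4) in frame 2.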